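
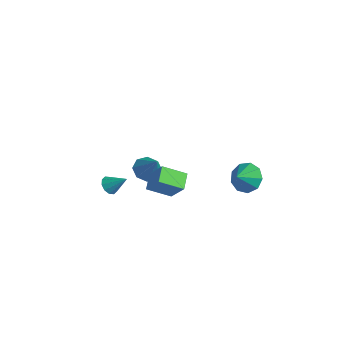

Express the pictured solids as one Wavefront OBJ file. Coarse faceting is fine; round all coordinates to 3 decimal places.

v 2.468 -3.959 2.763
v 1.781 -3.263 3.245
v 3.152 -2.811 2.081
v 2.465 -2.115 2.563
v 3.455 -3.825 3.977
v 2.768 -3.129 4.459
v 4.139 -2.677 3.295
v 3.452 -1.981 3.777
v -4.526 0.83 -2.402
v -3.824 1.091 -2.937
v -3.434 0.77 -0.998
v -4.163 1.638 -2.65
v -4.715 1.711 -2.218
v -5.156 1.268 -1.894
v -5.228 0.568 -1.868
v -4.889 0.021 -2.154
v -4.337 -0.052 -2.586
v -3.897 0.391 -2.91
v 1.474 3.499 -0.43
v 1.844 4.133 0.321
v 1.686 2.641 0.19
v 1.14 4.026 0.416
v 0.592 3.673 0.114
v 0.457 3.239 -0.442
v 0.797 2.927 -0.992
v 1.454 2.882 -1.279
v 2.12 3.127 -1.169
v 2.484 3.546 -0.713
v 2.375 3.943 -0.124
v -4.05 -2.11 -2.172
v -3.553 -2.466 -2.422
v -3.17 -1.49 -1.308
v -3.583 -2.121 -2.639
v -3.792 -1.773 -2.677
v -4.099 -1.553 -2.522
v -4.387 -1.546 -2.234
v -4.546 -1.755 -1.922
v -4.516 -2.099 -1.705
v -4.308 -2.448 -1.667
v -4.001 -2.667 -1.821
v -3.712 -2.674 -2.11
f 2 4 1
f 5 2 1
f 1 4 3
f 3 5 1
f 2 8 4
f 6 2 5
f 6 8 2
f 4 8 3
f 7 5 3
f 3 8 7
f 7 6 5
f 8 6 7
f 10 9 12
f 10 12 11
f 12 9 13
f 12 13 11
f 13 9 14
f 13 14 11
f 14 9 15
f 14 15 11
f 15 9 16
f 15 16 11
f 16 9 17
f 16 17 11
f 17 9 18
f 17 18 11
f 18 9 10
f 18 10 11
f 20 19 22
f 20 22 21
f 22 19 23
f 22 23 21
f 23 19 24
f 23 24 21
f 24 19 25
f 24 25 21
f 25 19 26
f 25 26 21
f 26 19 27
f 26 27 21
f 27 19 28
f 27 28 21
f 28 19 29
f 28 29 21
f 29 19 20
f 29 20 21
f 31 30 33
f 31 33 32
f 33 30 34
f 33 34 32
f 34 30 35
f 34 35 32
f 35 30 36
f 35 36 32
f 36 30 37
f 36 37 32
f 37 30 38
f 37 38 32
f 38 30 39
f 38 39 32
f 39 30 40
f 39 40 32
f 40 30 41
f 40 41 32
f 41 30 31
f 41 31 32



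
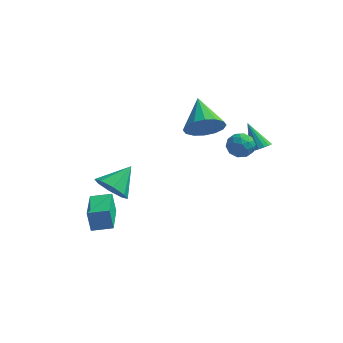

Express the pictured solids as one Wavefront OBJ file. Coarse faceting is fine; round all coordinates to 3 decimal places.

v 1.192 -0.535 3.441
v 1.936 0.051 3.063
v 0.468 0.975 4.359
v 1.546 0.079 2.708
v 1.061 -0.057 2.55
v 0.611 -0.321 2.631
v 0.316 -0.643 2.928
v 0.257 -0.936 3.363
v 0.447 -1.121 3.819
v 0.837 -1.15 4.174
v 1.322 -1.014 4.332
v 1.772 -0.75 4.252
v 2.067 -0.428 3.954
v 2.127 -0.135 3.519
v 3.493 1.174 1.265
v 3.922 1.014 1.622
v 2.707 1.766 2.475
v 3.993 1.27 1.543
v 3.95 1.504 1.401
v 3.803 1.663 1.227
v 3.585 1.709 1.062
v 3.345 1.633 0.944
v 3.14 1.452 0.899
v 3.016 1.207 0.938
v 3.001 0.954 1.052
v 3.099 0.752 1.215
v 3.287 0.646 1.389
v 3.523 0.661 1.535
v 3.752 0.794 1.619
v 2.755 -1.781 3.897
v 3.125 -1.683 3.293
v 3.435 -2.677 4.167
v 3.805 -2.579 3.563
v 3.85 -2.1 4.092
v 3.43 -1.546 3.925
v 3.13 -2.814 3.535
v 2.71 -2.26 3.368
v 3.357 -2.321 3.069
v 3.802 -1.88 3.414
v 2.758 -2.48 4.046
v 3.203 -2.039 4.391
v 2.881 -1.653 3.571
v 3.679 -2.707 3.889
v 3.706 -2.425 4.2
v 3.923 -2.368 3.845
v 3.06 -1.573 3.943
v 3.277 -1.515 3.588
v 3.703 -1.761 4.057
v 3.283 -2.845 3.872
v 3.5 -2.787 3.517
v 2.637 -1.992 3.615
v 2.854 -1.935 3.26
v 2.857 -2.599 3.403
v 3.234 -1.971 3.085
v 3.633 -2.498 3.244
v 3.237 -2.636 3.227
v 2.99 -2.31 3.129
v 3.496 -1.711 3.287
v 3.895 -2.239 3.446
v 3.922 -1.957 3.757
v 3.675 -1.631 3.659
v 3.632 -2.087 3.156
v 2.665 -2.121 4.014
v 3.064 -2.649 4.173
v 2.885 -2.729 3.801
v 2.638 -2.403 3.703
v 2.927 -1.862 4.216
v 3.326 -2.389 4.375
v 3.57 -2.05 4.331
v 3.323 -1.724 4.233
v 2.928 -2.273 4.304
v -3.06 -4.823 -1.529
v -3.291 -4.667 -0.465
v -3.547 -2.809 -1.93
v -3.777 -2.653 -0.866
v -2.063 -4.547 -1.354
v -2.293 -4.391 -0.29
v -2.549 -2.533 -1.755
v -2.78 -2.377 -0.691
v -2.199 -4.371 1.232
v -1.427 -4.875 1.359
v -1.581 -3.209 2.088
v -1.393 -4.465 0.778
v -1.83 -4 0.463
v -2.484 -3.753 0.598
v -2.97 -3.868 1.105
v -3.005 -4.277 1.686
v -2.567 -4.742 2.001
v -1.914 -4.989 1.866
f 2 1 4
f 2 4 3
f 4 1 5
f 4 5 3
f 5 1 6
f 5 6 3
f 6 1 7
f 6 7 3
f 7 1 8
f 7 8 3
f 8 1 9
f 8 9 3
f 9 1 10
f 9 10 3
f 10 1 11
f 10 11 3
f 11 1 12
f 11 12 3
f 12 1 13
f 12 13 3
f 13 1 14
f 13 14 3
f 14 1 2
f 14 2 3
f 16 15 18
f 16 18 17
f 18 15 19
f 18 19 17
f 19 15 20
f 19 20 17
f 20 15 21
f 20 21 17
f 21 15 22
f 21 22 17
f 22 15 23
f 22 23 17
f 23 15 24
f 23 24 17
f 24 15 25
f 24 25 17
f 25 15 26
f 25 26 17
f 26 15 27
f 26 27 17
f 27 15 28
f 27 28 17
f 28 15 29
f 28 29 17
f 29 15 16
f 29 16 17
f 30 67 46
f 67 41 70
f 46 70 35
f 67 70 46
f 30 46 42
f 46 35 47
f 42 47 31
f 46 47 42
f 30 42 51
f 42 31 52
f 51 52 37
f 42 52 51
f 30 51 63
f 51 37 66
f 63 66 40
f 51 66 63
f 30 63 67
f 63 40 71
f 67 71 41
f 63 71 67
f 31 47 58
f 47 35 61
f 58 61 39
f 47 61 58
f 35 70 48
f 70 41 69
f 48 69 34
f 70 69 48
f 41 71 68
f 71 40 64
f 68 64 32
f 71 64 68
f 40 66 65
f 66 37 53
f 65 53 36
f 66 53 65
f 37 52 57
f 52 31 54
f 57 54 38
f 52 54 57
f 33 59 45
f 59 39 60
f 45 60 34
f 59 60 45
f 33 45 43
f 45 34 44
f 43 44 32
f 45 44 43
f 33 43 50
f 43 32 49
f 50 49 36
f 43 49 50
f 33 50 55
f 50 36 56
f 55 56 38
f 50 56 55
f 33 55 59
f 55 38 62
f 59 62 39
f 55 62 59
f 34 60 48
f 60 39 61
f 48 61 35
f 60 61 48
f 32 44 68
f 44 34 69
f 68 69 41
f 44 69 68
f 36 49 65
f 49 32 64
f 65 64 40
f 49 64 65
f 38 56 57
f 56 36 53
f 57 53 37
f 56 53 57
f 39 62 58
f 62 38 54
f 58 54 31
f 62 54 58
f 73 75 72
f 76 73 72
f 72 75 74
f 74 76 72
f 73 79 75
f 77 73 76
f 77 79 73
f 75 79 74
f 78 76 74
f 74 79 78
f 78 77 76
f 79 77 78
f 81 80 83
f 81 83 82
f 83 80 84
f 83 84 82
f 84 80 85
f 84 85 82
f 85 80 86
f 85 86 82
f 86 80 87
f 86 87 82
f 87 80 88
f 87 88 82
f 88 80 89
f 88 89 82
f 89 80 81
f 89 81 82



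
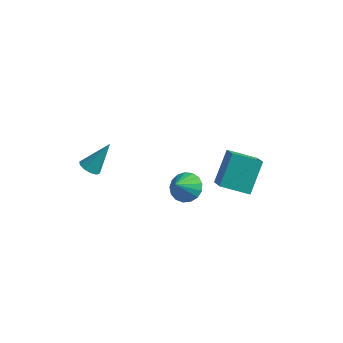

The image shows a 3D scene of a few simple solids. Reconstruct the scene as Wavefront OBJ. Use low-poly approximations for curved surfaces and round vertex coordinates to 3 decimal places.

v 1.784 1.256 -3.562
v 2.358 0.745 -3.992
v 1.696 0.344 -2.598
v 2.601 0.984 -3.744
v 2.657 1.285 -3.455
v 2.513 1.579 -3.19
v 2.202 1.799 -3.01
v 1.796 1.895 -2.957
v 1.386 1.844 -3.043
v 1.068 1.659 -3.247
v 0.914 1.381 -3.524
v 0.959 1.074 -3.809
v 1.194 0.81 -4.038
v 1.563 0.647 -4.158
v 1.984 0.624 -4.141
v -1.084 -2.881 0.108
v -0.56 -3.117 0.029
v -0.476 -1.999 1.492
v -0.574 -2.812 -0.16
v -0.782 -2.534 -0.246
v -1.106 -2.388 -0.197
v -1.421 -2.43 -0.031
v -1.607 -2.644 0.187
v -1.594 -2.949 0.375
v -1.385 -3.228 0.461
v -1.062 -3.374 0.412
v -0.746 -3.332 0.247
v 2.554 2.728 -4.018
v 3.377 1.776 -3.131
v 2.511 4.071 -2.536
v 3.334 3.119 -1.649
v 3.906 3.381 -4.571
v 4.729 2.429 -3.684
v 3.863 4.724 -3.089
v 4.686 3.772 -2.202
f 2 1 4
f 2 4 3
f 4 1 5
f 4 5 3
f 5 1 6
f 5 6 3
f 6 1 7
f 6 7 3
f 7 1 8
f 7 8 3
f 8 1 9
f 8 9 3
f 9 1 10
f 9 10 3
f 10 1 11
f 10 11 3
f 11 1 12
f 11 12 3
f 12 1 13
f 12 13 3
f 13 1 14
f 13 14 3
f 14 1 15
f 14 15 3
f 15 1 2
f 15 2 3
f 17 16 19
f 17 19 18
f 19 16 20
f 19 20 18
f 20 16 21
f 20 21 18
f 21 16 22
f 21 22 18
f 22 16 23
f 22 23 18
f 23 16 24
f 23 24 18
f 24 16 25
f 24 25 18
f 25 16 26
f 25 26 18
f 26 16 27
f 26 27 18
f 27 16 17
f 27 17 18
f 29 31 28
f 32 29 28
f 28 31 30
f 30 32 28
f 29 35 31
f 33 29 32
f 33 35 29
f 31 35 30
f 34 32 30
f 30 35 34
f 34 33 32
f 35 33 34



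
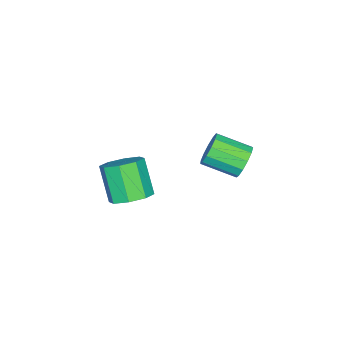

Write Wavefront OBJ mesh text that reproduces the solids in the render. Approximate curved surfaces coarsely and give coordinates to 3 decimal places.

v 3.74 0.24 1.366
v 4.657 -0.13 1.573
v 3.957 -0.989 3.141
v 3.04 -0.62 2.934
v 4.536 0.561 1.898
v 3.837 -0.298 3.465
v 3.949 1.064 1.911
v 3.249 0.204 3.479
v 3.239 1.084 1.605
v 2.54 0.224 3.173
v 2.823 0.609 1.159
v 2.123 -0.25 2.727
v 2.943 -0.082 0.835
v 2.244 -0.941 2.402
v 3.531 -0.584 0.821
v 2.831 -1.444 2.389
v 4.24 -0.604 1.127
v 3.541 -1.464 2.695
v -1.873 2.937 0.467
v -1.363 3.329 1.111
v -0.936 1.715 1.756
v -1.447 1.323 1.113
v -1.834 3.284 1.308
v -1.407 1.669 1.953
v -2.318 3.128 1.238
v -1.891 1.514 1.884
v -2.66 2.912 0.924
v -2.233 1.298 1.569
v -2.753 2.703 0.465
v -2.326 1.089 1.11
v -2.566 2.569 0.006
v -2.14 0.955 0.652
v -2.16 2.552 -0.306
v -1.733 0.938 0.339
v -1.662 2.657 -0.372
v -1.236 1.043 0.273
v -1.232 2.851 -0.172
v -0.805 1.237 0.473
v -1.005 3.072 0.231
v -0.578 1.458 0.876
v -1.054 3.25 0.709
v -0.627 1.636 1.354
f 2 1 5
f 2 5 3
f 3 5 6
f 3 6 4
f 5 1 7
f 5 7 6
f 6 7 8
f 6 8 4
f 7 1 9
f 7 9 8
f 8 9 10
f 8 10 4
f 9 1 11
f 9 11 10
f 10 11 12
f 10 12 4
f 11 1 13
f 11 13 12
f 12 13 14
f 12 14 4
f 13 1 15
f 13 15 14
f 14 15 16
f 14 16 4
f 15 1 17
f 15 17 16
f 16 17 18
f 16 18 4
f 17 1 2
f 17 2 18
f 18 2 3
f 18 3 4
f 20 19 23
f 20 23 21
f 21 23 24
f 21 24 22
f 23 19 25
f 23 25 24
f 24 25 26
f 24 26 22
f 25 19 27
f 25 27 26
f 26 27 28
f 26 28 22
f 27 19 29
f 27 29 28
f 28 29 30
f 28 30 22
f 29 19 31
f 29 31 30
f 30 31 32
f 30 32 22
f 31 19 33
f 31 33 32
f 32 33 34
f 32 34 22
f 33 19 35
f 33 35 34
f 34 35 36
f 34 36 22
f 35 19 37
f 35 37 36
f 36 37 38
f 36 38 22
f 37 19 39
f 37 39 38
f 38 39 40
f 38 40 22
f 39 19 41
f 39 41 40
f 40 41 42
f 40 42 22
f 41 19 20
f 41 20 42
f 42 20 21
f 42 21 22



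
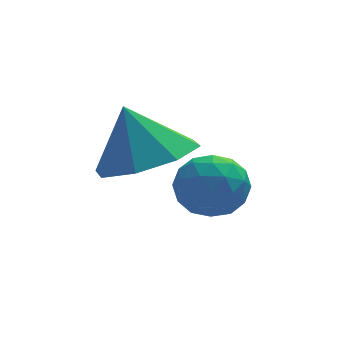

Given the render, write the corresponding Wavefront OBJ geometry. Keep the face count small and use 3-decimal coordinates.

v 3.271 -2.105 1.245
v 4.031 -2.268 1.229
v 3.029 -3.272 1.651
v 3.789 -3.435 1.635
v 3.51 -2.935 2.161
v 3.66 -2.214 1.91
v 3.4 -3.326 0.97
v 3.55 -2.605 0.719
v 4.111 -3.023 1.059
v 4.179 -2.782 1.795
v 2.881 -2.758 1.085
v 2.949 -2.517 1.821
v 3.673 -2.084 1.202
v 3.387 -3.456 1.678
v 3.223 -3.162 1.988
v 3.67 -3.258 1.978
v 3.454 -2.052 1.602
v 3.901 -2.148 1.593
v 3.595 -2.54 2.14
v 3.159 -3.392 1.287
v 3.606 -3.488 1.278
v 3.39 -2.282 0.902
v 3.837 -2.378 0.892
v 3.465 -3 0.74
v 4.166 -2.624 1.092
v 4.024 -3.31 1.33
v 3.795 -3.246 0.939
v 3.883 -2.822 0.792
v 4.206 -2.482 1.525
v 4.064 -3.168 1.763
v 3.9 -2.874 2.073
v 3.988 -2.45 1.925
v 4.253 -2.926 1.424
v 2.996 -2.372 1.117
v 2.854 -3.058 1.355
v 3.072 -3.09 0.955
v 3.16 -2.666 0.807
v 3.036 -2.23 1.55
v 2.894 -2.916 1.788
v 3.177 -2.718 2.088
v 3.265 -2.294 1.941
v 2.807 -2.614 1.456
v 2.235 -3.233 2.624
v 3.154 -3.519 3.018
v 1.865 -2.807 3.796
v 3.158 -2.77 2.747
v 2.621 -2.293 2.404
v 1.857 -2.366 2.19
v 1.315 -2.948 2.231
v 1.311 -3.696 2.502
v 1.848 -4.173 2.845
v 2.612 -4.1 3.058
f 1 38 17
f 38 12 41
f 17 41 6
f 38 41 17
f 1 17 13
f 17 6 18
f 13 18 2
f 17 18 13
f 1 13 22
f 13 2 23
f 22 23 8
f 13 23 22
f 1 22 34
f 22 8 37
f 34 37 11
f 22 37 34
f 1 34 38
f 34 11 42
f 38 42 12
f 34 42 38
f 2 18 29
f 18 6 32
f 29 32 10
f 18 32 29
f 6 41 19
f 41 12 40
f 19 40 5
f 41 40 19
f 12 42 39
f 42 11 35
f 39 35 3
f 42 35 39
f 11 37 36
f 37 8 24
f 36 24 7
f 37 24 36
f 8 23 28
f 23 2 25
f 28 25 9
f 23 25 28
f 4 30 16
f 30 10 31
f 16 31 5
f 30 31 16
f 4 16 14
f 16 5 15
f 14 15 3
f 16 15 14
f 4 14 21
f 14 3 20
f 21 20 7
f 14 20 21
f 4 21 26
f 21 7 27
f 26 27 9
f 21 27 26
f 4 26 30
f 26 9 33
f 30 33 10
f 26 33 30
f 5 31 19
f 31 10 32
f 19 32 6
f 31 32 19
f 3 15 39
f 15 5 40
f 39 40 12
f 15 40 39
f 7 20 36
f 20 3 35
f 36 35 11
f 20 35 36
f 9 27 28
f 27 7 24
f 28 24 8
f 27 24 28
f 10 33 29
f 33 9 25
f 29 25 2
f 33 25 29
f 44 43 46
f 44 46 45
f 46 43 47
f 46 47 45
f 47 43 48
f 47 48 45
f 48 43 49
f 48 49 45
f 49 43 50
f 49 50 45
f 50 43 51
f 50 51 45
f 51 43 52
f 51 52 45
f 52 43 44
f 52 44 45



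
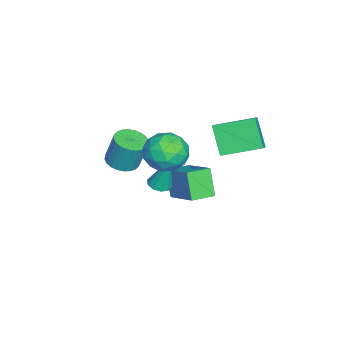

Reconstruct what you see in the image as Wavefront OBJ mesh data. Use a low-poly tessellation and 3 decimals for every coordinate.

v -2.287 -1.581 -1.418
v -0.88 -0.302 -0.352
v -3.088 -0.57 -1.574
v -1.682 0.71 -0.508
v -1.538 -1.21 -2.852
v -0.132 0.07 -1.786
v -2.34 -0.198 -3.008
v -0.933 1.081 -1.942
v -0.069 -1.482 -0.671
v 0.299 -0.998 -0.839
v 0.089 -0.898 1.351
v -0.071 -0.876 -0.845
v -0.44 -0.985 -0.785
v -0.667 -1.284 -0.681
v -0.665 -1.658 -0.573
v -0.436 -1.965 -0.503
v -0.066 -2.087 -0.496
v 0.302 -1.978 -0.557
v 0.53 -1.679 -0.661
v 0.528 -1.305 -0.768
v 1.737 -0.594 4.536
v 2.621 0.133 4.37
v 2.239 -1.553 3.01
v 3.123 -0.826 2.844
v 3.134 -1.554 3.742
v 2.823 -0.961 4.686
v 2.037 -0.459 2.694
v 1.726 0.134 3.638
v 2.806 0.216 3.232
v 3.484 -0.46 3.88
v 1.376 -0.96 3.5
v 2.054 -1.636 4.148
v 2.135 -0.146 4.587
v 2.725 -1.274 2.793
v 2.731 -1.702 3.321
v 3.251 -1.274 3.223
v 2.254 -0.789 4.773
v 2.774 -0.362 4.675
v 3.075 -1.354 4.306
v 2.086 -1.058 2.705
v 2.606 -0.631 2.607
v 1.609 -0.146 4.157
v 2.129 0.282 4.059
v 1.785 -0.066 3.074
v 2.764 0.33 3.821
v 3.059 -0.234 2.923
v 2.42 -0.018 2.835
v 2.238 0.331 3.39
v 3.162 -0.068 4.201
v 3.457 -0.632 3.304
v 3.463 -1.059 3.832
v 3.281 -0.711 4.387
v 3.271 -0.019 3.532
v 1.403 -0.788 4.076
v 1.698 -1.352 3.179
v 1.579 -0.709 2.993
v 1.397 -0.361 3.548
v 1.801 -1.186 4.457
v 2.096 -1.75 3.559
v 2.622 -1.751 3.99
v 2.44 -1.402 4.545
v 1.589 -1.401 3.848
v -2.194 -3.747 -0.954
v -1.529 -3.186 -1.145
v -1.462 -2.692 0.543
v -2.126 -3.253 0.734
v -1.806 -2.982 -1.193
v -1.739 -2.488 0.495
v -2.142 -2.895 -1.205
v -2.075 -2.401 0.482
v -2.486 -2.937 -1.179
v -2.418 -2.443 0.508
v -2.785 -3.103 -1.119
v -2.718 -2.608 0.569
v -2.994 -3.366 -1.033
v -2.927 -2.872 0.654
v -3.082 -3.688 -0.936
v -3.014 -3.194 0.752
v -3.034 -4.019 -0.841
v -2.966 -3.524 0.847
v -2.858 -4.308 -0.763
v -2.791 -3.814 0.925
v -2.581 -4.512 -0.715
v -2.514 -4.018 0.973
v -2.245 -4.599 -0.702
v -2.178 -4.105 0.985
v -1.902 -4.557 -0.728
v -1.834 -4.063 0.959
v -1.602 -4.392 -0.789
v -1.535 -3.897 0.899
v -1.393 -4.128 -0.874
v -1.326 -3.634 0.813
v -1.306 -3.806 -0.972
v -1.238 -3.312 0.716
v -1.354 -3.476 -1.067
v -1.286 -2.981 0.621
v -2.592 0.762 2.025
v -1.826 0.749 2.534
v -2.935 2.776 2.591
v -2.169 2.763 3.1
v -1.651 1.317 0.62
v -0.885 1.304 1.129
v -1.994 3.331 1.186
v -1.228 3.318 1.695
f 2 4 1
f 5 2 1
f 1 4 3
f 3 5 1
f 2 8 4
f 6 2 5
f 6 8 2
f 4 8 3
f 7 5 3
f 3 8 7
f 7 6 5
f 8 6 7
f 10 9 12
f 10 12 11
f 12 9 13
f 12 13 11
f 13 9 14
f 13 14 11
f 14 9 15
f 14 15 11
f 15 9 16
f 15 16 11
f 16 9 17
f 16 17 11
f 17 9 18
f 17 18 11
f 18 9 19
f 18 19 11
f 19 9 20
f 19 20 11
f 20 9 10
f 20 10 11
f 21 58 37
f 58 32 61
f 37 61 26
f 58 61 37
f 21 37 33
f 37 26 38
f 33 38 22
f 37 38 33
f 21 33 42
f 33 22 43
f 42 43 28
f 33 43 42
f 21 42 54
f 42 28 57
f 54 57 31
f 42 57 54
f 21 54 58
f 54 31 62
f 58 62 32
f 54 62 58
f 22 38 49
f 38 26 52
f 49 52 30
f 38 52 49
f 26 61 39
f 61 32 60
f 39 60 25
f 61 60 39
f 32 62 59
f 62 31 55
f 59 55 23
f 62 55 59
f 31 57 56
f 57 28 44
f 56 44 27
f 57 44 56
f 28 43 48
f 43 22 45
f 48 45 29
f 43 45 48
f 24 50 36
f 50 30 51
f 36 51 25
f 50 51 36
f 24 36 34
f 36 25 35
f 34 35 23
f 36 35 34
f 24 34 41
f 34 23 40
f 41 40 27
f 34 40 41
f 24 41 46
f 41 27 47
f 46 47 29
f 41 47 46
f 24 46 50
f 46 29 53
f 50 53 30
f 46 53 50
f 25 51 39
f 51 30 52
f 39 52 26
f 51 52 39
f 23 35 59
f 35 25 60
f 59 60 32
f 35 60 59
f 27 40 56
f 40 23 55
f 56 55 31
f 40 55 56
f 29 47 48
f 47 27 44
f 48 44 28
f 47 44 48
f 30 53 49
f 53 29 45
f 49 45 22
f 53 45 49
f 64 63 67
f 64 67 65
f 65 67 68
f 65 68 66
f 67 63 69
f 67 69 68
f 68 69 70
f 68 70 66
f 69 63 71
f 69 71 70
f 70 71 72
f 70 72 66
f 71 63 73
f 71 73 72
f 72 73 74
f 72 74 66
f 73 63 75
f 73 75 74
f 74 75 76
f 74 76 66
f 75 63 77
f 75 77 76
f 76 77 78
f 76 78 66
f 77 63 79
f 77 79 78
f 78 79 80
f 78 80 66
f 79 63 81
f 79 81 80
f 80 81 82
f 80 82 66
f 81 63 83
f 81 83 82
f 82 83 84
f 82 84 66
f 83 63 85
f 83 85 84
f 84 85 86
f 84 86 66
f 85 63 87
f 85 87 86
f 86 87 88
f 86 88 66
f 87 63 89
f 87 89 88
f 88 89 90
f 88 90 66
f 89 63 91
f 89 91 90
f 90 91 92
f 90 92 66
f 91 63 93
f 91 93 92
f 92 93 94
f 92 94 66
f 93 63 95
f 93 95 94
f 94 95 96
f 94 96 66
f 95 63 64
f 95 64 96
f 96 64 65
f 96 65 66
f 98 100 97
f 101 98 97
f 97 100 99
f 99 101 97
f 98 104 100
f 102 98 101
f 102 104 98
f 100 104 99
f 103 101 99
f 99 104 103
f 103 102 101
f 104 102 103



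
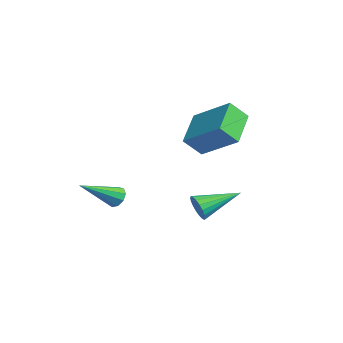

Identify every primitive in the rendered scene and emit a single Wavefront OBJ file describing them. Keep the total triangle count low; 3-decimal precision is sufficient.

v 3.786 -1.287 -2.598
v 4.059 -1.111 -3.137
v 3.754 0.467 -2.042
v 3.786 -1.097 -3.198
v 3.513 -1.12 -3.14
v 3.294 -1.177 -2.975
v 3.172 -1.255 -2.734
v 3.172 -1.34 -2.467
v 3.294 -1.414 -2.226
v 3.513 -1.463 -2.058
v 3.786 -1.477 -1.997
v 4.06 -1.454 -2.055
v 4.279 -1.397 -2.22
v 4.4 -1.319 -2.461
v 4.4 -1.234 -2.728
v 4.279 -1.16 -2.969
v -0.921 1.007 -0.29
v -0.943 0.225 0.512
v 0.479 2.03 0.747
v 0.457 1.248 1.548
v 0.383 0.092 -1.148
v 0.361 -0.69 -0.347
v 1.783 1.115 -0.112
v 1.761 0.333 0.69
v -1.551 -2.852 -3.875
v -1.402 -3.102 -4.342
v -1.189 -4.528 -2.865
v -1.103 -2.94 -4.181
v -1.014 -2.737 -3.877
v -1.176 -2.588 -3.572
v -1.514 -2.563 -3.409
v -1.87 -2.673 -3.464
v -2.076 -2.867 -3.711
v -2.037 -3.054 -4.036
v -1.771 -3.147 -4.285
f 2 1 4
f 2 4 3
f 4 1 5
f 4 5 3
f 5 1 6
f 5 6 3
f 6 1 7
f 6 7 3
f 7 1 8
f 7 8 3
f 8 1 9
f 8 9 3
f 9 1 10
f 9 10 3
f 10 1 11
f 10 11 3
f 11 1 12
f 11 12 3
f 12 1 13
f 12 13 3
f 13 1 14
f 13 14 3
f 14 1 15
f 14 15 3
f 15 1 16
f 15 16 3
f 16 1 2
f 16 2 3
f 18 20 17
f 21 18 17
f 17 20 19
f 19 21 17
f 18 24 20
f 22 18 21
f 22 24 18
f 20 24 19
f 23 21 19
f 19 24 23
f 23 22 21
f 24 22 23
f 26 25 28
f 26 28 27
f 28 25 29
f 28 29 27
f 29 25 30
f 29 30 27
f 30 25 31
f 30 31 27
f 31 25 32
f 31 32 27
f 32 25 33
f 32 33 27
f 33 25 34
f 33 34 27
f 34 25 35
f 34 35 27
f 35 25 26
f 35 26 27



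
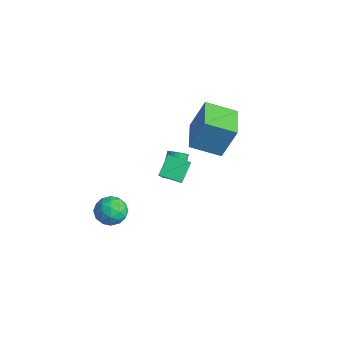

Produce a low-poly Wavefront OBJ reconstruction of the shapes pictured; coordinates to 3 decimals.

v -2.043 0.27 -0.967
v -1.736 -0.066 -0.561
v -2.51 0.813 0.753
v -2.817 1.15 0.347
v -1.586 0.116 -0.594
v -2.36 0.995 0.72
v -1.505 0.321 -0.684
v -2.279 1.2 0.63
v -1.506 0.518 -0.817
v -2.28 1.397 0.497
v -1.589 0.678 -0.972
v -2.363 1.557 0.341
v -1.741 0.776 -1.127
v -2.515 1.655 0.187
v -1.939 0.796 -1.258
v -2.713 1.676 0.056
v -2.153 0.737 -1.344
v -2.927 1.616 -0.03
v -2.35 0.607 -1.373
v -3.124 1.486 -0.059
v -2.5 0.425 -1.34
v -3.274 1.304 -0.026
v -2.581 0.22 -1.25
v -3.355 1.099 0.064
v -2.58 0.023 -1.117
v -3.354 0.902 0.197
v -2.497 -0.137 -0.961
v -3.271 0.742 0.352
v -2.345 -0.235 -0.807
v -3.119 0.644 0.507
v -2.147 -0.256 -0.676
v -2.921 0.624 0.638
v -1.933 -0.196 -0.59
v -2.707 0.683 0.724
v -0.797 0.611 2.702
v -0.386 1.333 4.706
v -2.636 1.798 2.651
v -2.225 2.52 4.656
v 0.185 2.1 1.964
v 0.596 2.822 3.969
v -1.654 3.287 1.914
v -1.243 4.009 3.918
v -2.91 3.841 0.956
v -2.117 3.382 1.165
v -3.23 3.839 2.164
v -2.003 3.898 1.196
v -2.177 4.396 1.151
v -2.584 4.718 1.044
v -3.094 4.762 0.909
v -3.546 4.513 0.789
v -3.796 4.051 0.722
v -3.765 3.522 0.729
v -3.462 3.095 0.808
v -2.984 2.904 0.934
v -2.483 3.011 1.067
v -1.249 -1.051 0.602
v -0.497 -1.459 1.458
v -1.791 -0.158 1.504
v -1.039 -0.566 2.359
v -0.341 -0.134 0.241
v 0.411 -0.542 1.096
v -0.883 0.759 1.142
v -0.131 0.351 1.998
v -4.499 -2.789 -3.606
v -3.926 -2.124 -4.145
v -3.114 -3.536 -3.055
v -2.541 -2.871 -3.594
v -3.075 -2.546 -2.775
v -3.931 -2.084 -3.115
v -3.109 -3.576 -4.085
v -3.965 -3.114 -4.425
v -3.067 -2.61 -4.441
v -3.046 -1.973 -3.631
v -3.994 -3.687 -3.569
v -3.973 -3.05 -2.759
v -4.334 -2.391 -3.924
v -2.706 -3.269 -3.276
v -3.02 -3.078 -2.795
v -2.683 -2.687 -3.111
v -4.337 -2.368 -3.319
v -4 -1.976 -3.635
v -3.5 -2.224 -2.83
v -3.04 -3.684 -3.565
v -2.703 -3.292 -3.881
v -4.357 -2.973 -4.089
v -4.02 -2.582 -4.405
v -3.54 -3.436 -4.37
v -3.492 -2.285 -4.414
v -2.678 -2.724 -4.09
v -3.012 -3.139 -4.379
v -3.515 -2.868 -4.579
v -3.48 -1.911 -3.938
v -2.666 -2.35 -3.615
v -2.979 -2.159 -3.133
v -3.483 -1.888 -3.333
v -2.975 -2.197 -4.112
v -4.374 -3.31 -3.585
v -3.56 -3.749 -3.262
v -3.557 -3.772 -3.867
v -4.061 -3.501 -4.067
v -4.362 -2.936 -3.11
v -3.548 -3.375 -2.786
v -3.525 -2.792 -2.621
v -4.028 -2.521 -2.821
v -4.065 -3.463 -3.088
f 2 1 5
f 2 5 3
f 3 5 6
f 3 6 4
f 5 1 7
f 5 7 6
f 6 7 8
f 6 8 4
f 7 1 9
f 7 9 8
f 8 9 10
f 8 10 4
f 9 1 11
f 9 11 10
f 10 11 12
f 10 12 4
f 11 1 13
f 11 13 12
f 12 13 14
f 12 14 4
f 13 1 15
f 13 15 14
f 14 15 16
f 14 16 4
f 15 1 17
f 15 17 16
f 16 17 18
f 16 18 4
f 17 1 19
f 17 19 18
f 18 19 20
f 18 20 4
f 19 1 21
f 19 21 20
f 20 21 22
f 20 22 4
f 21 1 23
f 21 23 22
f 22 23 24
f 22 24 4
f 23 1 25
f 23 25 24
f 24 25 26
f 24 26 4
f 25 1 27
f 25 27 26
f 26 27 28
f 26 28 4
f 27 1 29
f 27 29 28
f 28 29 30
f 28 30 4
f 29 1 31
f 29 31 30
f 30 31 32
f 30 32 4
f 31 1 33
f 31 33 32
f 32 33 34
f 32 34 4
f 33 1 2
f 33 2 34
f 34 2 3
f 34 3 4
f 36 38 35
f 39 36 35
f 35 38 37
f 37 39 35
f 36 42 38
f 40 36 39
f 40 42 36
f 38 42 37
f 41 39 37
f 37 42 41
f 41 40 39
f 42 40 41
f 44 43 46
f 44 46 45
f 46 43 47
f 46 47 45
f 47 43 48
f 47 48 45
f 48 43 49
f 48 49 45
f 49 43 50
f 49 50 45
f 50 43 51
f 50 51 45
f 51 43 52
f 51 52 45
f 52 43 53
f 52 53 45
f 53 43 54
f 53 54 45
f 54 43 55
f 54 55 45
f 55 43 44
f 55 44 45
f 57 59 56
f 60 57 56
f 56 59 58
f 58 60 56
f 57 63 59
f 61 57 60
f 61 63 57
f 59 63 58
f 62 60 58
f 58 63 62
f 62 61 60
f 63 61 62
f 64 101 80
f 101 75 104
f 80 104 69
f 101 104 80
f 64 80 76
f 80 69 81
f 76 81 65
f 80 81 76
f 64 76 85
f 76 65 86
f 85 86 71
f 76 86 85
f 64 85 97
f 85 71 100
f 97 100 74
f 85 100 97
f 64 97 101
f 97 74 105
f 101 105 75
f 97 105 101
f 65 81 92
f 81 69 95
f 92 95 73
f 81 95 92
f 69 104 82
f 104 75 103
f 82 103 68
f 104 103 82
f 75 105 102
f 105 74 98
f 102 98 66
f 105 98 102
f 74 100 99
f 100 71 87
f 99 87 70
f 100 87 99
f 71 86 91
f 86 65 88
f 91 88 72
f 86 88 91
f 67 93 79
f 93 73 94
f 79 94 68
f 93 94 79
f 67 79 77
f 79 68 78
f 77 78 66
f 79 78 77
f 67 77 84
f 77 66 83
f 84 83 70
f 77 83 84
f 67 84 89
f 84 70 90
f 89 90 72
f 84 90 89
f 67 89 93
f 89 72 96
f 93 96 73
f 89 96 93
f 68 94 82
f 94 73 95
f 82 95 69
f 94 95 82
f 66 78 102
f 78 68 103
f 102 103 75
f 78 103 102
f 70 83 99
f 83 66 98
f 99 98 74
f 83 98 99
f 72 90 91
f 90 70 87
f 91 87 71
f 90 87 91
f 73 96 92
f 96 72 88
f 92 88 65
f 96 88 92



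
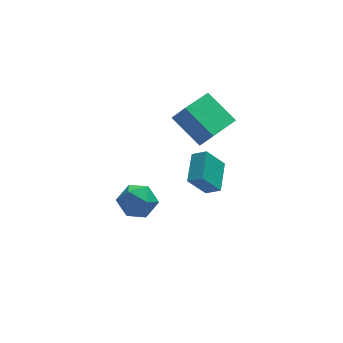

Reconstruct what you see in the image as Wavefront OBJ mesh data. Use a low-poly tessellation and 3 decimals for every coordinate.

v -0.534 4.205 2.866
v 0.033 3.75 3.883
v 0.972 5.593 2.647
v 1.539 5.138 3.664
v 0.561 2.822 1.636
v 1.128 2.367 2.653
v 2.067 4.21 1.417
v 2.634 3.755 2.434
v -4.506 -1.458 2.237
v -3.826 -0.922 1.623
v -3.234 -2.498 2.737
v -2.554 -1.962 2.123
v -2.962 -1.503 2.989
v -3.749 -0.86 2.68
v -3.311 -2.56 1.68
v -4.098 -1.917 1.371
v -3.088 -1.603 1.278
v -2.872 -0.949 2.087
v -4.188 -2.471 2.273
v -3.972 -1.817 3.082
v -0.373 1.517 0.159
v 0.276 1.094 0.617
v 0.234 3.109 0.77
v 0.883 2.686 1.228
v 0.597 1.634 -1.108
v 1.246 1.211 -0.65
v 1.204 3.226 -0.497
v 1.853 2.803 -0.039
f 2 4 1
f 5 2 1
f 1 4 3
f 3 5 1
f 2 8 4
f 6 2 5
f 6 8 2
f 4 8 3
f 7 5 3
f 3 8 7
f 7 6 5
f 8 6 7
f 9 20 14
f 9 14 10
f 9 10 16
f 9 16 19
f 9 19 20
f 10 14 18
f 14 20 13
f 20 19 11
f 19 16 15
f 16 10 17
f 12 18 13
f 12 13 11
f 12 11 15
f 12 15 17
f 12 17 18
f 13 18 14
f 11 13 20
f 15 11 19
f 17 15 16
f 18 17 10
f 22 24 21
f 25 22 21
f 21 24 23
f 23 25 21
f 22 28 24
f 26 22 25
f 26 28 22
f 24 28 23
f 27 25 23
f 23 28 27
f 27 26 25
f 28 26 27



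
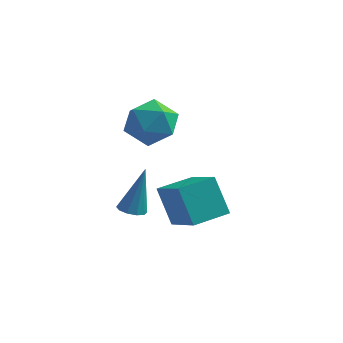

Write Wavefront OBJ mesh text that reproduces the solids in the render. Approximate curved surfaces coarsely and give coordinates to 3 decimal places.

v 0.175 0.273 -3.724
v 0.717 0.105 -3.767
v 0.505 0.847 -1.836
v 0.7 0.442 -3.867
v 0.482 0.715 -3.912
v 0.146 0.819 -3.885
v -0.178 0.715 -3.796
v -0.368 0.442 -3.68
v -0.35 0.104 -3.58
v -0.132 -0.169 -3.535
v 0.203 -0.273 -3.562
v 0.528 -0.169 -3.651
v -1.296 4.132 -0.998
v -0.397 4.332 -0.298
v -0.203 3.088 -2.102
v 0.696 3.288 -1.402
v -0.183 2.628 -1.041
v -0.858 3.273 -0.359
v 0.258 4.147 -2.041
v -0.417 4.792 -1.359
v 0.563 4.341 -0.943
v 0.291 3.402 -0.325
v -0.891 4.018 -2.075
v -1.163 3.079 -1.457
v 3.043 -1.28 -2.878
v 2.321 -0.815 -1.446
v 1.84 -0.146 -3.854
v 1.117 0.319 -2.422
v 4.003 -0.159 -2.758
v 3.28 0.306 -1.326
v 2.799 0.975 -3.734
v 2.077 1.44 -2.302
f 2 1 4
f 2 4 3
f 4 1 5
f 4 5 3
f 5 1 6
f 5 6 3
f 6 1 7
f 6 7 3
f 7 1 8
f 7 8 3
f 8 1 9
f 8 9 3
f 9 1 10
f 9 10 3
f 10 1 11
f 10 11 3
f 11 1 12
f 11 12 3
f 12 1 2
f 12 2 3
f 13 24 18
f 13 18 14
f 13 14 20
f 13 20 23
f 13 23 24
f 14 18 22
f 18 24 17
f 24 23 15
f 23 20 19
f 20 14 21
f 16 22 17
f 16 17 15
f 16 15 19
f 16 19 21
f 16 21 22
f 17 22 18
f 15 17 24
f 19 15 23
f 21 19 20
f 22 21 14
f 26 28 25
f 29 26 25
f 25 28 27
f 27 29 25
f 26 32 28
f 30 26 29
f 30 32 26
f 28 32 27
f 31 29 27
f 27 32 31
f 31 30 29
f 32 30 31



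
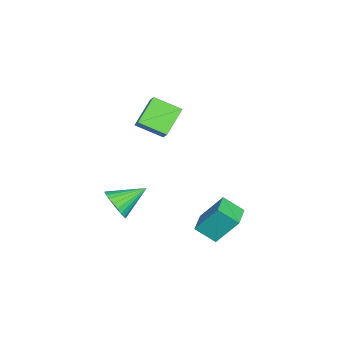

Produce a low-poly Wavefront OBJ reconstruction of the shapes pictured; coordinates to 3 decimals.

v -4.474 -1.098 3.636
v -4.391 -2.697 4.413
v -3.841 -0.727 4.33
v -3.758 -2.327 5.107
v -2.942 -1.573 2.493
v -2.859 -3.173 3.27
v -2.309 -1.203 3.187
v -2.226 -2.802 3.964
v -2.272 0.68 -3.209
v -2.362 1.941 -1.47
v -2.277 1.878 -4.078
v -2.366 3.139 -2.339
v -0.754 0.721 -3.161
v -0.843 1.982 -1.422
v -0.758 1.919 -4.03
v -0.848 3.18 -2.291
v -1.384 -3.933 -2.462
v -0.809 -4.118 -1.567
v -2.396 -2.407 -1.498
v -0.567 -3.834 -1.762
v -0.45 -3.565 -2.064
v -0.474 -3.352 -2.427
v -0.637 -3.227 -2.795
v -0.914 -3.21 -3.113
v -1.262 -3.303 -3.331
v -1.628 -3.492 -3.417
v -1.958 -3.748 -3.358
v -2.2 -4.032 -3.163
v -2.318 -4.301 -2.861
v -2.293 -4.514 -2.498
v -2.13 -4.639 -2.13
v -1.854 -4.656 -1.812
v -1.505 -4.563 -1.594
v -1.139 -4.374 -1.508
f 2 4 1
f 5 2 1
f 1 4 3
f 3 5 1
f 2 8 4
f 6 2 5
f 6 8 2
f 4 8 3
f 7 5 3
f 3 8 7
f 7 6 5
f 8 6 7
f 10 12 9
f 13 10 9
f 9 12 11
f 11 13 9
f 10 16 12
f 14 10 13
f 14 16 10
f 12 16 11
f 15 13 11
f 11 16 15
f 15 14 13
f 16 14 15
f 18 17 20
f 18 20 19
f 20 17 21
f 20 21 19
f 21 17 22
f 21 22 19
f 22 17 23
f 22 23 19
f 23 17 24
f 23 24 19
f 24 17 25
f 24 25 19
f 25 17 26
f 25 26 19
f 26 17 27
f 26 27 19
f 27 17 28
f 27 28 19
f 28 17 29
f 28 29 19
f 29 17 30
f 29 30 19
f 30 17 31
f 30 31 19
f 31 17 32
f 31 32 19
f 32 17 33
f 32 33 19
f 33 17 34
f 33 34 19
f 34 17 18
f 34 18 19



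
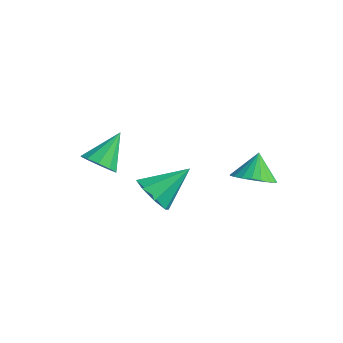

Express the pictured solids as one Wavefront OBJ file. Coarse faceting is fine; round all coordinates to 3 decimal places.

v -1.976 -1.233 0.801
v -1.085 -1.413 1.076
v -2.084 0.253 2.119
v -1.064 -1.023 0.638
v -1.392 -0.713 0.262
v -1.943 -0.602 0.092
v -2.506 -0.732 0.192
v -2.868 -1.053 0.525
v -2.888 -1.444 0.964
v -2.561 -1.754 1.339
v -2.01 -1.865 1.51
v -1.446 -1.735 1.409
v 1.677 -1.519 0.883
v 2.352 -1.213 0.098
v 2.383 0.079 2.117
v 1.615 -0.844 0.043
v 0.914 -0.87 0.479
v 0.659 -1.277 1.152
v 1.001 -1.826 1.667
v 1.738 -2.195 1.723
v 2.44 -2.168 1.287
v 2.694 -1.761 0.614
v 3.515 2.949 0.438
v 4.355 2.529 0.95
v 3.165 3.691 1.622
v 4.531 2.897 0.772
v 4.53 3.274 0.535
v 4.354 3.595 0.282
v 4.033 3.804 0.056
v 3.623 3.866 -0.104
v 3.194 3.769 -0.17
v 2.82 3.53 -0.131
v 2.567 3.191 0.006
v 2.477 2.81 0.218
v 2.568 2.454 0.468
v 2.822 2.182 0.713
v 3.196 2.044 0.91
v 3.625 2.062 1.026
v 4.035 2.234 1.04
f 2 1 4
f 2 4 3
f 4 1 5
f 4 5 3
f 5 1 6
f 5 6 3
f 6 1 7
f 6 7 3
f 7 1 8
f 7 8 3
f 8 1 9
f 8 9 3
f 9 1 10
f 9 10 3
f 10 1 11
f 10 11 3
f 11 1 12
f 11 12 3
f 12 1 2
f 12 2 3
f 14 13 16
f 14 16 15
f 16 13 17
f 16 17 15
f 17 13 18
f 17 18 15
f 18 13 19
f 18 19 15
f 19 13 20
f 19 20 15
f 20 13 21
f 20 21 15
f 21 13 22
f 21 22 15
f 22 13 14
f 22 14 15
f 24 23 26
f 24 26 25
f 26 23 27
f 26 27 25
f 27 23 28
f 27 28 25
f 28 23 29
f 28 29 25
f 29 23 30
f 29 30 25
f 30 23 31
f 30 31 25
f 31 23 32
f 31 32 25
f 32 23 33
f 32 33 25
f 33 23 34
f 33 34 25
f 34 23 35
f 34 35 25
f 35 23 36
f 35 36 25
f 36 23 37
f 36 37 25
f 37 23 38
f 37 38 25
f 38 23 39
f 38 39 25
f 39 23 24
f 39 24 25



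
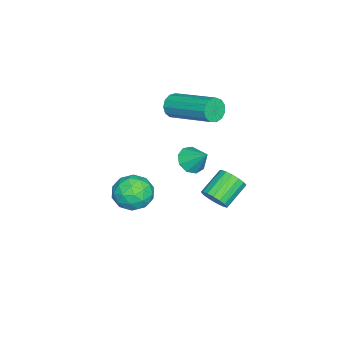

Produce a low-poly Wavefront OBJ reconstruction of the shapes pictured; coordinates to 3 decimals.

v 1.983 2.579 3.371
v 2.539 2.569 3.146
v 2.277 3.261 4.069
v 2.316 2.858 2.957
v 1.937 3.016 2.963
v 1.58 2.969 3.159
v 1.411 2.74 3.454
v 1.51 2.435 3.711
v 1.83 2.197 3.808
v 2.221 2.138 3.701
v 2.501 2.285 3.439
v -2.542 0.347 2.633
v -2.281 0.073 3.059
v -1.497 1.958 3.793
v -1.758 2.233 3.367
v -2.072 0.081 2.815
v -1.288 1.966 3.55
v -2.013 0.174 2.513
v -1.228 2.059 3.248
v -2.121 0.322 2.249
v -1.337 2.207 2.984
v -2.363 0.478 2.107
v -1.579 2.363 2.842
v -2.662 0.592 2.132
v -1.878 2.478 2.867
v -2.923 0.629 2.316
v -2.139 2.515 3.051
v -3.063 0.577 2.6
v -2.279 2.462 3.335
v -3.038 0.451 2.894
v -2.253 2.337 3.629
v -2.855 0.293 3.106
v -2.071 2.178 3.841
v -2.573 0.152 3.167
v -1.789 2.037 3.902
v -0.802 -0.032 -0.855
v -0.373 0.087 -1.618
v -0.927 -1.427 -1.142
v -0.498 -1.308 -1.905
v -0.067 -1.224 -1.139
v 0.01 -0.363 -0.961
v -1.31 -0.977 -1.799
v -1.233 -0.116 -1.621
v -0.687 -0.497 -2.201
v 0.081 -0.65 -1.793
v -1.381 -0.69 -0.967
v -0.613 -0.843 -0.559
v -0.577 0.15 -1.211
v -0.723 -1.49 -1.549
v -0.47 -1.441 -1.099
v -0.218 -1.371 -1.547
v -0.351 -0.115 -0.825
v -0.099 -0.045 -1.274
v 0.081 -0.815 -0.992
v -1.201 -1.295 -1.486
v -0.949 -1.225 -1.935
v -1.082 0.031 -1.213
v -0.83 0.101 -1.661
v -1.381 -0.525 -1.768
v -0.509 -0.124 -2.002
v -0.583 -0.943 -2.171
v -1.06 -0.749 -2.109
v -1.015 -0.243 -2.004
v -0.058 -0.213 -1.763
v -0.131 -1.033 -1.932
v 0.122 -0.984 -1.481
v 0.168 -0.478 -1.377
v -0.242 -0.557 -2.106
v -1.169 -0.307 -0.828
v -1.242 -1.127 -0.997
v -1.468 -0.862 -1.383
v -1.422 -0.356 -1.279
v -0.717 -0.397 -0.589
v -0.791 -1.216 -0.758
v -0.285 -1.097 -0.756
v -0.24 -0.591 -0.651
v -1.058 -0.783 -0.654
v 0.393 2.939 -0.002
v 0.697 3.444 0.113
v -0.249 3.865 0.758
v -0.553 3.361 0.642
v 0.557 3.502 -0.13
v -0.39 3.924 0.514
v 0.379 3.432 -0.345
v -0.567 3.853 0.3
v 0.205 3.248 -0.481
v -0.741 3.67 0.164
v 0.073 2.994 -0.507
v -0.873 3.416 0.138
v 0.015 2.728 -0.418
v -0.931 3.149 0.227
v 0.044 2.509 -0.233
v -0.902 2.931 0.411
v 0.152 2.39 0.004
v -0.794 2.811 0.649
v 0.316 2.396 0.24
v -0.63 2.817 0.885
v 0.497 2.526 0.42
v -0.449 2.948 1.065
v 0.655 2.752 0.504
v -0.291 3.173 1.149
v 0.752 3.02 0.472
v -0.194 3.441 1.116
v 0.767 3.27 0.331
v -0.179 3.691 0.975
f 2 1 4
f 2 4 3
f 4 1 5
f 4 5 3
f 5 1 6
f 5 6 3
f 6 1 7
f 6 7 3
f 7 1 8
f 7 8 3
f 8 1 9
f 8 9 3
f 9 1 10
f 9 10 3
f 10 1 11
f 10 11 3
f 11 1 2
f 11 2 3
f 13 12 16
f 13 16 14
f 14 16 17
f 14 17 15
f 16 12 18
f 16 18 17
f 17 18 19
f 17 19 15
f 18 12 20
f 18 20 19
f 19 20 21
f 19 21 15
f 20 12 22
f 20 22 21
f 21 22 23
f 21 23 15
f 22 12 24
f 22 24 23
f 23 24 25
f 23 25 15
f 24 12 26
f 24 26 25
f 25 26 27
f 25 27 15
f 26 12 28
f 26 28 27
f 27 28 29
f 27 29 15
f 28 12 30
f 28 30 29
f 29 30 31
f 29 31 15
f 30 12 32
f 30 32 31
f 31 32 33
f 31 33 15
f 32 12 34
f 32 34 33
f 33 34 35
f 33 35 15
f 34 12 13
f 34 13 35
f 35 13 14
f 35 14 15
f 36 73 52
f 73 47 76
f 52 76 41
f 73 76 52
f 36 52 48
f 52 41 53
f 48 53 37
f 52 53 48
f 36 48 57
f 48 37 58
f 57 58 43
f 48 58 57
f 36 57 69
f 57 43 72
f 69 72 46
f 57 72 69
f 36 69 73
f 69 46 77
f 73 77 47
f 69 77 73
f 37 53 64
f 53 41 67
f 64 67 45
f 53 67 64
f 41 76 54
f 76 47 75
f 54 75 40
f 76 75 54
f 47 77 74
f 77 46 70
f 74 70 38
f 77 70 74
f 46 72 71
f 72 43 59
f 71 59 42
f 72 59 71
f 43 58 63
f 58 37 60
f 63 60 44
f 58 60 63
f 39 65 51
f 65 45 66
f 51 66 40
f 65 66 51
f 39 51 49
f 51 40 50
f 49 50 38
f 51 50 49
f 39 49 56
f 49 38 55
f 56 55 42
f 49 55 56
f 39 56 61
f 56 42 62
f 61 62 44
f 56 62 61
f 39 61 65
f 61 44 68
f 65 68 45
f 61 68 65
f 40 66 54
f 66 45 67
f 54 67 41
f 66 67 54
f 38 50 74
f 50 40 75
f 74 75 47
f 50 75 74
f 42 55 71
f 55 38 70
f 71 70 46
f 55 70 71
f 44 62 63
f 62 42 59
f 63 59 43
f 62 59 63
f 45 68 64
f 68 44 60
f 64 60 37
f 68 60 64
f 79 78 82
f 79 82 80
f 80 82 83
f 80 83 81
f 82 78 84
f 82 84 83
f 83 84 85
f 83 85 81
f 84 78 86
f 84 86 85
f 85 86 87
f 85 87 81
f 86 78 88
f 86 88 87
f 87 88 89
f 87 89 81
f 88 78 90
f 88 90 89
f 89 90 91
f 89 91 81
f 90 78 92
f 90 92 91
f 91 92 93
f 91 93 81
f 92 78 94
f 92 94 93
f 93 94 95
f 93 95 81
f 94 78 96
f 94 96 95
f 95 96 97
f 95 97 81
f 96 78 98
f 96 98 97
f 97 98 99
f 97 99 81
f 98 78 100
f 98 100 99
f 99 100 101
f 99 101 81
f 100 78 102
f 100 102 101
f 101 102 103
f 101 103 81
f 102 78 104
f 102 104 103
f 103 104 105
f 103 105 81
f 104 78 79
f 104 79 105
f 105 79 80
f 105 80 81



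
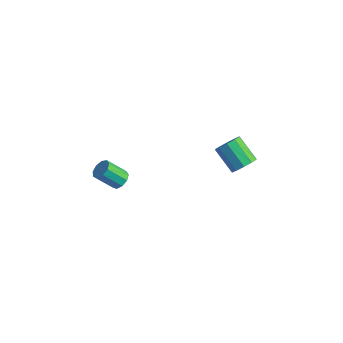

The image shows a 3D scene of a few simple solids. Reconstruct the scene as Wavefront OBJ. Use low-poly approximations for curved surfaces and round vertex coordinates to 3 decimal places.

v -1.899 -3.012 1.257
v -1.409 -3.365 1.338
v -2.09 -4.081 2.344
v -2.581 -3.728 2.263
v -1.388 -3.032 1.589
v -2.069 -3.749 2.595
v -1.606 -2.69 1.685
v -2.288 -3.407 2.69
v -1.962 -2.498 1.581
v -2.644 -3.215 2.586
v -2.288 -2.547 1.325
v -2.97 -3.263 2.33
v -2.432 -2.813 1.038
v -3.114 -3.529 2.043
v -2.327 -3.172 0.853
v -3.009 -3.888 1.858
v -2.022 -3.456 0.858
v -2.703 -4.173 1.863
v -1.659 -3.532 1.049
v -2.34 -4.249 2.055
v 0.767 3.684 -0.61
v 1.276 3.696 0.02
v -0.038 3.788 1.08
v -0.547 3.776 0.45
v 1.194 4.169 -0.122
v -0.119 4.261 0.938
v 0.949 4.457 -0.45
v -0.364 4.549 0.609
v 0.635 4.449 -0.84
v -0.679 4.541 0.22
v 0.37 4.15 -1.141
v -0.943 4.241 -0.082
v 0.258 3.672 -1.24
v -1.056 3.764 -0.18
v 0.339 3.199 -1.098
v -0.974 3.291 -0.038
v 0.584 2.911 -0.769
v -0.729 3.003 0.29
v 0.899 2.919 -0.38
v -0.415 3.011 0.68
v 1.163 3.219 -0.078
v -0.15 3.31 0.981
f 2 1 5
f 2 5 3
f 3 5 6
f 3 6 4
f 5 1 7
f 5 7 6
f 6 7 8
f 6 8 4
f 7 1 9
f 7 9 8
f 8 9 10
f 8 10 4
f 9 1 11
f 9 11 10
f 10 11 12
f 10 12 4
f 11 1 13
f 11 13 12
f 12 13 14
f 12 14 4
f 13 1 15
f 13 15 14
f 14 15 16
f 14 16 4
f 15 1 17
f 15 17 16
f 16 17 18
f 16 18 4
f 17 1 19
f 17 19 18
f 18 19 20
f 18 20 4
f 19 1 2
f 19 2 20
f 20 2 3
f 20 3 4
f 22 21 25
f 22 25 23
f 23 25 26
f 23 26 24
f 25 21 27
f 25 27 26
f 26 27 28
f 26 28 24
f 27 21 29
f 27 29 28
f 28 29 30
f 28 30 24
f 29 21 31
f 29 31 30
f 30 31 32
f 30 32 24
f 31 21 33
f 31 33 32
f 32 33 34
f 32 34 24
f 33 21 35
f 33 35 34
f 34 35 36
f 34 36 24
f 35 21 37
f 35 37 36
f 36 37 38
f 36 38 24
f 37 21 39
f 37 39 38
f 38 39 40
f 38 40 24
f 39 21 41
f 39 41 40
f 40 41 42
f 40 42 24
f 41 21 22
f 41 22 42
f 42 22 23
f 42 23 24



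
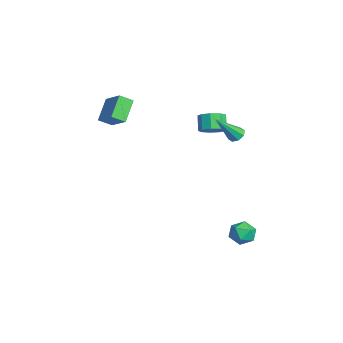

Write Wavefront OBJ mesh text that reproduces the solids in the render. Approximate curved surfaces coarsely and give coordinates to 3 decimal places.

v -1.772 3.142 2.024
v -1.215 2.931 2.496
v -1.85 3.027 3.288
v -2.408 3.238 2.816
v -1.212 3.448 2.436
v -1.847 3.543 3.229
v -1.471 3.821 2.184
v -2.106 3.917 2.976
v -1.871 3.877 1.856
v -2.506 3.973 2.649
v -2.225 3.589 1.607
v -2.86 3.685 2.4
v -2.367 3.092 1.553
v -3.002 3.188 2.346
v -2.231 2.618 1.719
v -2.866 2.714 2.512
v -1.881 2.39 2.028
v -2.516 2.486 2.82
v -1.48 2.513 2.335
v -2.115 2.609 3.127
v -2.596 -2.79 2.987
v -3.579 -2.201 3.985
v -2.617 -2.05 2.529
v -3.6 -1.461 3.528
v -1.46 -2.259 3.792
v -2.443 -1.67 4.791
v -1.481 -1.519 3.335
v -2.464 -0.93 4.333
v 0.799 3.821 3.057
v 1.1 3.53 2.749
v 1.141 2.659 4.483
v 1.304 3.818 2.934
v 1.212 4.107 3.191
v 0.878 4.228 3.371
v 0.498 4.111 3.366
v 0.294 3.824 3.181
v 0.386 3.535 2.923
v 0.72 3.413 2.744
v 1.924 4.034 -3.165
v 2.545 4.522 -3.047
v 2.735 3.038 -3.313
v 3.356 3.526 -3.195
v 2.862 3.355 -2.591
v 2.361 3.971 -2.499
v 2.919 3.589 -3.861
v 2.418 4.205 -3.769
v 3.16 4.248 -3.477
v 3.125 4.103 -2.692
v 2.155 3.457 -3.668
v 2.12 3.312 -2.883
f 2 1 5
f 2 5 3
f 3 5 6
f 3 6 4
f 5 1 7
f 5 7 6
f 6 7 8
f 6 8 4
f 7 1 9
f 7 9 8
f 8 9 10
f 8 10 4
f 9 1 11
f 9 11 10
f 10 11 12
f 10 12 4
f 11 1 13
f 11 13 12
f 12 13 14
f 12 14 4
f 13 1 15
f 13 15 14
f 14 15 16
f 14 16 4
f 15 1 17
f 15 17 16
f 16 17 18
f 16 18 4
f 17 1 19
f 17 19 18
f 18 19 20
f 18 20 4
f 19 1 2
f 19 2 20
f 20 2 3
f 20 3 4
f 22 24 21
f 25 22 21
f 21 24 23
f 23 25 21
f 22 28 24
f 26 22 25
f 26 28 22
f 24 28 23
f 27 25 23
f 23 28 27
f 27 26 25
f 28 26 27
f 30 29 32
f 30 32 31
f 32 29 33
f 32 33 31
f 33 29 34
f 33 34 31
f 34 29 35
f 34 35 31
f 35 29 36
f 35 36 31
f 36 29 37
f 36 37 31
f 37 29 38
f 37 38 31
f 38 29 30
f 38 30 31
f 39 50 44
f 39 44 40
f 39 40 46
f 39 46 49
f 39 49 50
f 40 44 48
f 44 50 43
f 50 49 41
f 49 46 45
f 46 40 47
f 42 48 43
f 42 43 41
f 42 41 45
f 42 45 47
f 42 47 48
f 43 48 44
f 41 43 50
f 45 41 49
f 47 45 46
f 48 47 40



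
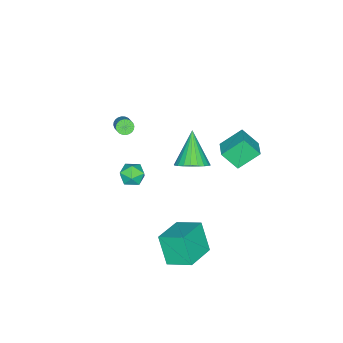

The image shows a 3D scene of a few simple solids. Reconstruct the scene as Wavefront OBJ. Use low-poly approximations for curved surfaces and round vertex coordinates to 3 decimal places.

v 0.955 -2.733 2.087
v 1.293 -2.699 1.719
v 2.002 -2.093 2.426
v 1.665 -2.127 2.793
v 1.186 -2.538 1.688
v 1.896 -1.933 2.395
v 1.045 -2.407 1.718
v 1.754 -1.802 2.424
v 0.89 -2.326 1.804
v 1.599 -1.72 2.51
v 0.745 -2.306 1.933
v 1.454 -1.701 2.639
v 0.632 -2.352 2.085
v 1.341 -1.746 2.791
v 0.568 -2.455 2.238
v 1.277 -1.85 2.944
v 0.563 -2.601 2.367
v 1.272 -1.995 3.074
v 0.618 -2.767 2.454
v 1.327 -2.161 3.161
v 0.724 -2.927 2.485
v 1.434 -2.322 3.192
v 0.866 -3.058 2.456
v 1.575 -2.453 3.162
v 1.021 -3.14 2.37
v 1.73 -2.534 3.076
v 1.166 -3.159 2.241
v 1.875 -2.554 2.947
v 1.279 -3.114 2.089
v 1.988 -2.508 2.795
v 1.343 -3.01 1.936
v 2.052 -2.405 2.642
v 1.348 -2.865 1.806
v 2.057 -2.259 2.513
v 2.35 2.416 2.434
v 2.794 2.995 3.073
v 1.07 1.684 3.986
v 2.515 3.22 2.95
v 2.212 3.323 2.748
v 1.93 3.288 2.499
v 1.711 3.119 2.239
v 1.59 2.844 2.01
v 1.584 2.504 1.845
v 1.695 2.15 1.769
v 1.906 1.836 1.795
v 2.184 1.611 1.918
v 2.487 1.508 2.12
v 2.77 1.544 2.369
v 2.988 1.712 2.629
v 3.109 1.987 2.858
v 3.115 2.328 3.023
v 3.004 2.681 3.099
v 1.163 -1.524 -0.823
v 1.731 -0.932 -0.815
v 1.989 -2.308 -1.505
v 2.557 -1.716 -1.497
v 2.358 -2.102 -0.802
v 1.848 -1.618 -0.38
v 1.872 -1.622 -1.94
v 1.362 -1.138 -1.518
v 2.169 -0.993 -1.506
v 2.469 -1.29 -0.802
v 1.251 -1.95 -1.518
v 1.551 -2.247 -0.814
v 2.816 2.266 -5.174
v 2.339 1.459 -3.521
v 2.663 3.723 -4.506
v 2.186 2.916 -2.854
v 4.714 2.224 -4.646
v 4.237 1.417 -2.994
v 4.561 3.681 -3.979
v 4.084 2.874 -2.326
v -2.44 1.464 -0.688
v -3.347 2.367 0.322
v -2.692 2.385 -1.738
v -3.599 3.289 -0.729
v -1.401 2.131 -0.351
v -2.308 3.035 0.658
v -1.653 3.053 -1.402
v -2.56 3.956 -0.392
f 2 1 5
f 2 5 3
f 3 5 6
f 3 6 4
f 5 1 7
f 5 7 6
f 6 7 8
f 6 8 4
f 7 1 9
f 7 9 8
f 8 9 10
f 8 10 4
f 9 1 11
f 9 11 10
f 10 11 12
f 10 12 4
f 11 1 13
f 11 13 12
f 12 13 14
f 12 14 4
f 13 1 15
f 13 15 14
f 14 15 16
f 14 16 4
f 15 1 17
f 15 17 16
f 16 17 18
f 16 18 4
f 17 1 19
f 17 19 18
f 18 19 20
f 18 20 4
f 19 1 21
f 19 21 20
f 20 21 22
f 20 22 4
f 21 1 23
f 21 23 22
f 22 23 24
f 22 24 4
f 23 1 25
f 23 25 24
f 24 25 26
f 24 26 4
f 25 1 27
f 25 27 26
f 26 27 28
f 26 28 4
f 27 1 29
f 27 29 28
f 28 29 30
f 28 30 4
f 29 1 31
f 29 31 30
f 30 31 32
f 30 32 4
f 31 1 33
f 31 33 32
f 32 33 34
f 32 34 4
f 33 1 2
f 33 2 34
f 34 2 3
f 34 3 4
f 36 35 38
f 36 38 37
f 38 35 39
f 38 39 37
f 39 35 40
f 39 40 37
f 40 35 41
f 40 41 37
f 41 35 42
f 41 42 37
f 42 35 43
f 42 43 37
f 43 35 44
f 43 44 37
f 44 35 45
f 44 45 37
f 45 35 46
f 45 46 37
f 46 35 47
f 46 47 37
f 47 35 48
f 47 48 37
f 48 35 49
f 48 49 37
f 49 35 50
f 49 50 37
f 50 35 51
f 50 51 37
f 51 35 52
f 51 52 37
f 52 35 36
f 52 36 37
f 53 64 58
f 53 58 54
f 53 54 60
f 53 60 63
f 53 63 64
f 54 58 62
f 58 64 57
f 64 63 55
f 63 60 59
f 60 54 61
f 56 62 57
f 56 57 55
f 56 55 59
f 56 59 61
f 56 61 62
f 57 62 58
f 55 57 64
f 59 55 63
f 61 59 60
f 62 61 54
f 66 68 65
f 69 66 65
f 65 68 67
f 67 69 65
f 66 72 68
f 70 66 69
f 70 72 66
f 68 72 67
f 71 69 67
f 67 72 71
f 71 70 69
f 72 70 71
f 74 76 73
f 77 74 73
f 73 76 75
f 75 77 73
f 74 80 76
f 78 74 77
f 78 80 74
f 76 80 75
f 79 77 75
f 75 80 79
f 79 78 77
f 80 78 79



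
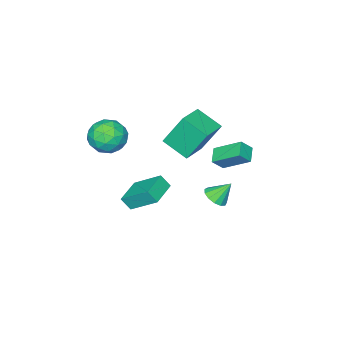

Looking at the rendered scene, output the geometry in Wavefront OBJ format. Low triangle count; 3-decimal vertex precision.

v 2.332 3.132 2.265
v 2.849 2.877 2.697
v 1.768 3.668 3.255
v 2.974 3.242 2.571
v 2.896 3.571 2.348
v 2.639 3.761 2.098
v 2.284 3.752 1.902
v 1.945 3.545 1.82
v 1.728 3.207 1.88
v 1.704 2.845 2.062
v 1.878 2.574 2.308
v 2.197 2.48 2.541
v 2.559 2.593 2.686
v 3.154 -2.911 3.124
v 4.076 -3.526 3.455
v 2.024 -4.194 3.885
v 2.946 -4.809 4.216
v 2.72 -3.792 4.717
v 3.418 -2.999 4.247
v 2.682 -4.721 3.093
v 3.38 -3.928 2.623
v 3.784 -4.645 3.436
v 3.807 -4.071 4.439
v 2.293 -3.649 2.901
v 2.316 -3.075 3.904
v 3.714 -3.106 3.223
v 2.386 -4.614 4.117
v 2.253 -4.016 4.412
v 2.795 -4.378 4.606
v 3.328 -2.796 3.688
v 3.869 -3.158 3.883
v 3.072 -3.314 4.625
v 2.231 -4.562 3.457
v 2.772 -4.924 3.652
v 3.305 -3.342 2.734
v 3.847 -3.704 2.928
v 3.028 -4.406 2.715
v 4.084 -4.125 3.406
v 3.42 -4.88 3.853
v 3.265 -4.828 3.193
v 3.675 -4.362 2.917
v 4.098 -3.788 3.996
v 3.434 -4.542 4.443
v 3.301 -3.944 4.738
v 3.712 -3.478 4.461
v 3.926 -4.446 3.985
v 2.666 -3.178 2.897
v 2.002 -3.932 3.344
v 2.388 -4.242 2.879
v 2.799 -3.776 2.602
v 2.68 -2.84 3.487
v 2.016 -3.595 3.934
v 2.425 -3.358 4.423
v 2.835 -2.892 4.147
v 2.174 -3.274 3.355
v 0.459 1.246 3.977
v -0.037 2.677 4.967
v -0.117 1.5 3.32
v -0.614 2.932 4.31
v 1.154 1.768 3.57
v 0.657 3.2 4.56
v 0.577 2.023 2.913
v 0.081 3.454 3.903
v 1.715 -2.565 -0.945
v 1.956 -3.045 -0.248
v 1.301 -1.005 0.269
v 1.542 -1.485 0.967
v 3.238 -2.035 -1.107
v 3.479 -2.515 -0.409
v 2.824 -0.475 0.108
v 3.065 -0.955 0.805
v -0.573 -2.293 2.944
v -1.175 -1.424 4.85
v -0.837 -0.817 2.187
v -1.44 0.053 4.093
v 1.02 -1.853 3.247
v 0.417 -0.983 5.153
v 0.755 -0.376 2.49
v 0.153 0.493 4.396
f 2 1 4
f 2 4 3
f 4 1 5
f 4 5 3
f 5 1 6
f 5 6 3
f 6 1 7
f 6 7 3
f 7 1 8
f 7 8 3
f 8 1 9
f 8 9 3
f 9 1 10
f 9 10 3
f 10 1 11
f 10 11 3
f 11 1 12
f 11 12 3
f 12 1 13
f 12 13 3
f 13 1 2
f 13 2 3
f 14 51 30
f 51 25 54
f 30 54 19
f 51 54 30
f 14 30 26
f 30 19 31
f 26 31 15
f 30 31 26
f 14 26 35
f 26 15 36
f 35 36 21
f 26 36 35
f 14 35 47
f 35 21 50
f 47 50 24
f 35 50 47
f 14 47 51
f 47 24 55
f 51 55 25
f 47 55 51
f 15 31 42
f 31 19 45
f 42 45 23
f 31 45 42
f 19 54 32
f 54 25 53
f 32 53 18
f 54 53 32
f 25 55 52
f 55 24 48
f 52 48 16
f 55 48 52
f 24 50 49
f 50 21 37
f 49 37 20
f 50 37 49
f 21 36 41
f 36 15 38
f 41 38 22
f 36 38 41
f 17 43 29
f 43 23 44
f 29 44 18
f 43 44 29
f 17 29 27
f 29 18 28
f 27 28 16
f 29 28 27
f 17 27 34
f 27 16 33
f 34 33 20
f 27 33 34
f 17 34 39
f 34 20 40
f 39 40 22
f 34 40 39
f 17 39 43
f 39 22 46
f 43 46 23
f 39 46 43
f 18 44 32
f 44 23 45
f 32 45 19
f 44 45 32
f 16 28 52
f 28 18 53
f 52 53 25
f 28 53 52
f 20 33 49
f 33 16 48
f 49 48 24
f 33 48 49
f 22 40 41
f 40 20 37
f 41 37 21
f 40 37 41
f 23 46 42
f 46 22 38
f 42 38 15
f 46 38 42
f 57 59 56
f 60 57 56
f 56 59 58
f 58 60 56
f 57 63 59
f 61 57 60
f 61 63 57
f 59 63 58
f 62 60 58
f 58 63 62
f 62 61 60
f 63 61 62
f 65 67 64
f 68 65 64
f 64 67 66
f 66 68 64
f 65 71 67
f 69 65 68
f 69 71 65
f 67 71 66
f 70 68 66
f 66 71 70
f 70 69 68
f 71 69 70
f 73 75 72
f 76 73 72
f 72 75 74
f 74 76 72
f 73 79 75
f 77 73 76
f 77 79 73
f 75 79 74
f 78 76 74
f 74 79 78
f 78 77 76
f 79 77 78



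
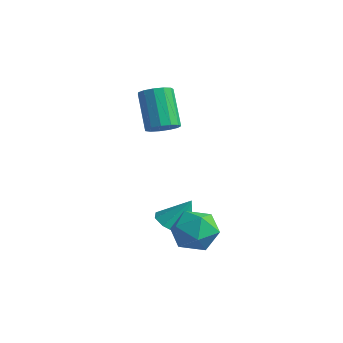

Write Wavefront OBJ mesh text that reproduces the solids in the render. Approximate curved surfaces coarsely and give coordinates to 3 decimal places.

v -3.371 -0.999 0.495
v -3.028 -1.469 0.952
v -4.086 -0.791 2.443
v -4.429 -0.321 1.985
v -2.802 -1.119 0.953
v -3.861 -0.441 2.444
v -2.757 -0.73 0.808
v -3.815 -0.052 2.299
v -2.906 -0.427 0.564
v -3.965 0.251 2.055
v -3.203 -0.306 0.298
v -4.262 0.373 1.789
v -3.554 -0.404 0.094
v -4.612 0.274 1.585
v -3.846 -0.692 0.018
v -4.904 -0.013 1.508
v -3.987 -1.077 0.092
v -5.045 -0.399 1.583
v -3.933 -1.437 0.295
v -4.991 -0.759 1.786
v -3.7 -1.658 0.561
v -4.758 -0.98 2.052
v -3.363 -1.67 0.806
v -4.421 -0.992 2.296
v -1.212 -2.702 -3.39
v -0.609 -2.248 -3.823
v -0.748 -2.138 -2.15
v -1.11 -1.93 -3.779
v -1.66 -1.974 -3.554
v -1.999 -2.358 -3.252
v -1.971 -2.903 -3.015
v -1.588 -3.354 -2.954
v -1.029 -3.5 -3.097
v -0.556 -3.272 -3.377
v -0.39 -2.778 -3.664
v -0.294 -3.847 -2.773
v -0.011 -3.357 -1.862
v 1.291 -3.563 -3.418
v 1.574 -3.073 -2.507
v 1.398 -4.131 -2.515
v 0.418 -4.306 -2.116
v 0.862 -2.614 -3.164
v -0.118 -2.789 -2.765
v 0.703 -2.595 -2.104
v 1.035 -3.532 -1.702
v 0.245 -3.388 -3.578
v 0.577 -4.325 -3.176
f 2 1 5
f 2 5 3
f 3 5 6
f 3 6 4
f 5 1 7
f 5 7 6
f 6 7 8
f 6 8 4
f 7 1 9
f 7 9 8
f 8 9 10
f 8 10 4
f 9 1 11
f 9 11 10
f 10 11 12
f 10 12 4
f 11 1 13
f 11 13 12
f 12 13 14
f 12 14 4
f 13 1 15
f 13 15 14
f 14 15 16
f 14 16 4
f 15 1 17
f 15 17 16
f 16 17 18
f 16 18 4
f 17 1 19
f 17 19 18
f 18 19 20
f 18 20 4
f 19 1 21
f 19 21 20
f 20 21 22
f 20 22 4
f 21 1 23
f 21 23 22
f 22 23 24
f 22 24 4
f 23 1 2
f 23 2 24
f 24 2 3
f 24 3 4
f 26 25 28
f 26 28 27
f 28 25 29
f 28 29 27
f 29 25 30
f 29 30 27
f 30 25 31
f 30 31 27
f 31 25 32
f 31 32 27
f 32 25 33
f 32 33 27
f 33 25 34
f 33 34 27
f 34 25 35
f 34 35 27
f 35 25 26
f 35 26 27
f 36 47 41
f 36 41 37
f 36 37 43
f 36 43 46
f 36 46 47
f 37 41 45
f 41 47 40
f 47 46 38
f 46 43 42
f 43 37 44
f 39 45 40
f 39 40 38
f 39 38 42
f 39 42 44
f 39 44 45
f 40 45 41
f 38 40 47
f 42 38 46
f 44 42 43
f 45 44 37



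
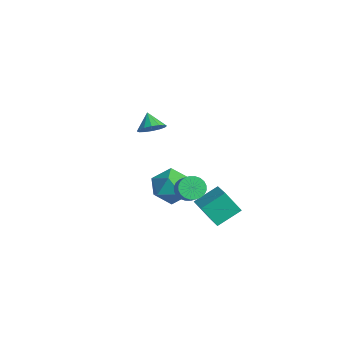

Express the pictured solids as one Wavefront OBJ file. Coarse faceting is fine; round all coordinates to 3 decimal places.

v 1.961 -2.383 -0.588
v 2.403 -2.153 -1.094
v 3.201 -2.288 -0.458
v 2.759 -2.517 0.048
v 2.34 -1.916 -0.965
v 3.139 -2.051 -0.329
v 2.22 -1.75 -0.779
v 3.018 -1.884 -0.143
v 2.06 -1.68 -0.564
v 2.858 -1.815 0.073
v 1.885 -1.717 -0.353
v 2.683 -1.852 0.284
v 1.722 -1.856 -0.177
v 2.52 -1.99 0.46
v 1.595 -2.075 -0.064
v 2.393 -2.209 0.573
v 1.523 -2.34 -0.031
v 2.322 -2.475 0.606
v 1.519 -2.612 -0.082
v 2.317 -2.747 0.554
v 1.581 -2.849 -0.211
v 2.38 -2.984 0.425
v 1.702 -3.016 -0.397
v 2.5 -3.15 0.239
v 1.862 -3.085 -0.613
v 2.66 -3.22 0.024
v 2.037 -3.048 -0.824
v 2.835 -3.183 -0.187
v 2.2 -2.91 -1
v 2.998 -3.044 -0.363
v 2.327 -2.691 -1.113
v 3.125 -2.825 -0.476
v 2.398 -2.425 -1.146
v 3.197 -2.56 -0.509
v 1.766 -1.054 -3.34
v 1.277 -1.73 -2.154
v 1.773 0.265 -2.584
v 1.284 -0.411 -1.399
v 3.056 -1.289 -2.941
v 2.567 -1.965 -1.756
v 3.063 0.03 -2.186
v 2.574 -0.646 -1
v 0.083 -3.451 2.987
v 0.572 -3.691 3.503
v -0.643 -3.369 3.713
v 0.611 -3.305 3.499
v 0.509 -2.958 3.358
v 0.293 -2.743 3.117
v 0.021 -2.718 2.842
v -0.235 -2.89 2.605
v -0.405 -3.212 2.471
v -0.445 -3.598 2.475
v -0.343 -3.945 2.617
v -0.127 -4.159 2.857
v 0.145 -4.184 3.133
v 0.401 -4.013 3.369
v -3.288 -0.868 -2.728
v -2.229 -0.32 -2.983
v -3.131 -1.94 -4.377
v -2.072 -1.392 -4.632
v -2.148 -2.161 -3.689
v -2.245 -1.498 -2.669
v -3.115 -0.762 -4.691
v -3.212 -0.099 -3.671
v -2.122 -0.254 -4.196
v -1.525 -1.118 -3.577
v -3.835 -1.142 -3.783
v -3.238 -2.006 -3.164
f 2 1 5
f 2 5 3
f 3 5 6
f 3 6 4
f 5 1 7
f 5 7 6
f 6 7 8
f 6 8 4
f 7 1 9
f 7 9 8
f 8 9 10
f 8 10 4
f 9 1 11
f 9 11 10
f 10 11 12
f 10 12 4
f 11 1 13
f 11 13 12
f 12 13 14
f 12 14 4
f 13 1 15
f 13 15 14
f 14 15 16
f 14 16 4
f 15 1 17
f 15 17 16
f 16 17 18
f 16 18 4
f 17 1 19
f 17 19 18
f 18 19 20
f 18 20 4
f 19 1 21
f 19 21 20
f 20 21 22
f 20 22 4
f 21 1 23
f 21 23 22
f 22 23 24
f 22 24 4
f 23 1 25
f 23 25 24
f 24 25 26
f 24 26 4
f 25 1 27
f 25 27 26
f 26 27 28
f 26 28 4
f 27 1 29
f 27 29 28
f 28 29 30
f 28 30 4
f 29 1 31
f 29 31 30
f 30 31 32
f 30 32 4
f 31 1 33
f 31 33 32
f 32 33 34
f 32 34 4
f 33 1 2
f 33 2 34
f 34 2 3
f 34 3 4
f 36 38 35
f 39 36 35
f 35 38 37
f 37 39 35
f 36 42 38
f 40 36 39
f 40 42 36
f 38 42 37
f 41 39 37
f 37 42 41
f 41 40 39
f 42 40 41
f 44 43 46
f 44 46 45
f 46 43 47
f 46 47 45
f 47 43 48
f 47 48 45
f 48 43 49
f 48 49 45
f 49 43 50
f 49 50 45
f 50 43 51
f 50 51 45
f 51 43 52
f 51 52 45
f 52 43 53
f 52 53 45
f 53 43 54
f 53 54 45
f 54 43 55
f 54 55 45
f 55 43 56
f 55 56 45
f 56 43 44
f 56 44 45
f 57 68 62
f 57 62 58
f 57 58 64
f 57 64 67
f 57 67 68
f 58 62 66
f 62 68 61
f 68 67 59
f 67 64 63
f 64 58 65
f 60 66 61
f 60 61 59
f 60 59 63
f 60 63 65
f 60 65 66
f 61 66 62
f 59 61 68
f 63 59 67
f 65 63 64
f 66 65 58



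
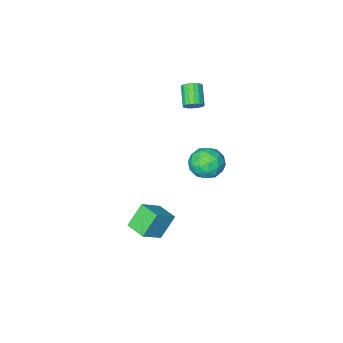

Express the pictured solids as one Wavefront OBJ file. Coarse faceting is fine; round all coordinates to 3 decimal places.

v -1.883 3.838 2.191
v -0.776 3.599 1.869
v -2.524 2.541 0.951
v -1.417 2.302 0.629
v -1.797 1.999 1.702
v -1.401 2.8 2.468
v -1.899 3.34 0.352
v -1.503 4.141 1.118
v -0.786 3.291 0.732
v -0.723 2.462 1.567
v -2.577 3.678 1.253
v -2.514 2.849 2.088
v -1.273 3.832 2.139
v -2.027 2.308 0.681
v -2.25 2.129 1.312
v -1.599 1.989 1.122
v -1.64 3.363 2.491
v -0.99 3.222 2.302
v -1.59 2.282 2.203
v -2.31 2.918 0.518
v -1.66 2.777 0.329
v -1.701 4.151 1.698
v -1.05 4.011 1.508
v -1.71 3.858 0.617
v -0.628 3.511 1.281
v -1.005 2.748 0.553
v -1.289 3.358 0.39
v -1.056 3.829 0.84
v -0.591 3.023 1.772
v -0.968 2.261 1.043
v -1.191 2.083 1.673
v -0.958 2.554 2.124
v -0.597 2.842 1.104
v -2.332 3.879 1.777
v -2.709 3.117 1.048
v -2.342 3.586 0.696
v -2.109 4.057 1.147
v -2.295 3.392 2.267
v -2.672 2.629 1.539
v -2.244 2.311 1.98
v -2.011 2.782 2.43
v -2.703 3.298 1.716
v 1.221 0.791 -5.112
v 0.148 0.695 -3.683
v 1.032 2.197 -5.159
v -0.042 2.101 -3.73
v 2.642 1.019 -4.03
v 1.568 0.923 -2.601
v 2.452 2.425 -4.077
v 1.379 2.329 -2.648
v -3.127 -0.597 3.443
v -2.836 -1.058 3.071
v -3.422 -2.164 3.985
v -3.713 -1.703 4.357
v -2.62 -0.99 3.291
v -3.205 -2.097 4.205
v -2.52 -0.833 3.546
v -3.105 -1.94 4.46
v -2.559 -0.622 3.777
v -3.144 -1.728 4.691
v -2.728 -0.404 3.932
v -3.313 -1.511 4.846
v -2.989 -0.231 3.975
v -3.574 -1.338 4.889
v -3.281 -0.142 3.896
v -3.866 -1.248 4.81
v -3.538 -0.156 3.713
v -4.124 -1.263 4.627
v -3.701 -0.272 3.469
v -4.287 -1.379 4.382
v -3.733 -0.462 3.218
v -4.318 -1.569 4.132
v -3.626 -0.683 3.019
v -4.211 -1.79 3.933
v -3.404 -0.884 2.918
v -3.99 -1.991 3.831
v -3.12 -1.019 2.936
v -3.705 -2.126 3.85
f 1 38 17
f 38 12 41
f 17 41 6
f 38 41 17
f 1 17 13
f 17 6 18
f 13 18 2
f 17 18 13
f 1 13 22
f 13 2 23
f 22 23 8
f 13 23 22
f 1 22 34
f 22 8 37
f 34 37 11
f 22 37 34
f 1 34 38
f 34 11 42
f 38 42 12
f 34 42 38
f 2 18 29
f 18 6 32
f 29 32 10
f 18 32 29
f 6 41 19
f 41 12 40
f 19 40 5
f 41 40 19
f 12 42 39
f 42 11 35
f 39 35 3
f 42 35 39
f 11 37 36
f 37 8 24
f 36 24 7
f 37 24 36
f 8 23 28
f 23 2 25
f 28 25 9
f 23 25 28
f 4 30 16
f 30 10 31
f 16 31 5
f 30 31 16
f 4 16 14
f 16 5 15
f 14 15 3
f 16 15 14
f 4 14 21
f 14 3 20
f 21 20 7
f 14 20 21
f 4 21 26
f 21 7 27
f 26 27 9
f 21 27 26
f 4 26 30
f 26 9 33
f 30 33 10
f 26 33 30
f 5 31 19
f 31 10 32
f 19 32 6
f 31 32 19
f 3 15 39
f 15 5 40
f 39 40 12
f 15 40 39
f 7 20 36
f 20 3 35
f 36 35 11
f 20 35 36
f 9 27 28
f 27 7 24
f 28 24 8
f 27 24 28
f 10 33 29
f 33 9 25
f 29 25 2
f 33 25 29
f 44 46 43
f 47 44 43
f 43 46 45
f 45 47 43
f 44 50 46
f 48 44 47
f 48 50 44
f 46 50 45
f 49 47 45
f 45 50 49
f 49 48 47
f 50 48 49
f 52 51 55
f 52 55 53
f 53 55 56
f 53 56 54
f 55 51 57
f 55 57 56
f 56 57 58
f 56 58 54
f 57 51 59
f 57 59 58
f 58 59 60
f 58 60 54
f 59 51 61
f 59 61 60
f 60 61 62
f 60 62 54
f 61 51 63
f 61 63 62
f 62 63 64
f 62 64 54
f 63 51 65
f 63 65 64
f 64 65 66
f 64 66 54
f 65 51 67
f 65 67 66
f 66 67 68
f 66 68 54
f 67 51 69
f 67 69 68
f 68 69 70
f 68 70 54
f 69 51 71
f 69 71 70
f 70 71 72
f 70 72 54
f 71 51 73
f 71 73 72
f 72 73 74
f 72 74 54
f 73 51 75
f 73 75 74
f 74 75 76
f 74 76 54
f 75 51 77
f 75 77 76
f 76 77 78
f 76 78 54
f 77 51 52
f 77 52 78
f 78 52 53
f 78 53 54



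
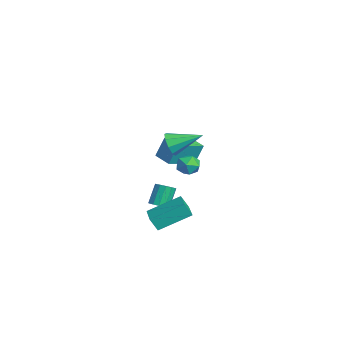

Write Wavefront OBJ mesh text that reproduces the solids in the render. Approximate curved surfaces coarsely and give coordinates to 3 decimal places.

v 3.291 -3.972 -3.24
v 3.158 -4.359 -2.484
v 3.36 -2.216 -2.329
v 3.227 -2.603 -1.573
v 4.693 -4.117 -3.067
v 4.56 -4.504 -2.311
v 4.762 -2.361 -2.156
v 4.629 -2.748 -1.4
v -3.042 -2.54 -1.704
v -3.045 -2.032 -0.399
v -3.983 -0.885 -2.349
v -3.985 -0.378 -1.045
v -2.035 -2.042 -1.895
v -2.037 -1.535 -0.591
v -2.975 -0.388 -2.541
v -2.978 0.12 -1.236
v -1.148 -1.077 -1.649
v -0.462 -0.822 -1.843
v -0.638 -1.818 -0.817
v 0.048 -1.563 -1.011
v -0.438 -1.107 -0.651
v -0.753 -0.649 -1.166
v -0.347 -1.991 -1.494
v -0.662 -1.533 -2.009
v 0.033 -1.387 -1.747
v -0.023 -0.84 -1.226
v -1.077 -1.8 -1.434
v -1.133 -1.253 -0.913
v 1.732 -2.802 1.476
v 2.125 -3.155 2.05
v 2.168 -1.198 2.164
v 2.449 -3.065 1.635
v 2.438 -2.852 1.146
v 2.096 -2.616 0.811
v 1.584 -2.467 0.787
v 1.142 -2.475 1.085
v 0.976 -2.636 1.566
v 1.163 -2.875 2.004
v 1.617 -3.08 2.195
v 0.31 -3.1 -3.732
v 0.637 -3.477 -3.437
v 0.157 -2.997 -2.293
v -0.17 -2.62 -2.588
v 0.818 -3.207 -3.474
v 0.338 -2.728 -2.33
v 0.838 -2.904 -3.593
v 0.358 -2.424 -2.449
v 0.69 -2.662 -3.756
v 0.21 -2.183 -2.612
v 0.421 -2.56 -3.912
v -0.059 -2.08 -2.768
v 0.117 -2.629 -4.01
v -0.362 -2.149 -2.866
v -0.126 -2.847 -4.02
v -0.605 -2.368 -2.876
v -0.23 -3.146 -3.939
v -0.71 -2.667 -2.795
v -0.163 -3.43 -3.792
v -0.643 -2.951 -2.648
v 0.054 -3.609 -3.626
v -0.426 -3.13 -2.482
v 0.352 -3.627 -3.493
v -0.127 -3.147 -2.349
f 2 4 1
f 5 2 1
f 1 4 3
f 3 5 1
f 2 8 4
f 6 2 5
f 6 8 2
f 4 8 3
f 7 5 3
f 3 8 7
f 7 6 5
f 8 6 7
f 10 12 9
f 13 10 9
f 9 12 11
f 11 13 9
f 10 16 12
f 14 10 13
f 14 16 10
f 12 16 11
f 15 13 11
f 11 16 15
f 15 14 13
f 16 14 15
f 17 28 22
f 17 22 18
f 17 18 24
f 17 24 27
f 17 27 28
f 18 22 26
f 22 28 21
f 28 27 19
f 27 24 23
f 24 18 25
f 20 26 21
f 20 21 19
f 20 19 23
f 20 23 25
f 20 25 26
f 21 26 22
f 19 21 28
f 23 19 27
f 25 23 24
f 26 25 18
f 30 29 32
f 30 32 31
f 32 29 33
f 32 33 31
f 33 29 34
f 33 34 31
f 34 29 35
f 34 35 31
f 35 29 36
f 35 36 31
f 36 29 37
f 36 37 31
f 37 29 38
f 37 38 31
f 38 29 39
f 38 39 31
f 39 29 30
f 39 30 31
f 41 40 44
f 41 44 42
f 42 44 45
f 42 45 43
f 44 40 46
f 44 46 45
f 45 46 47
f 45 47 43
f 46 40 48
f 46 48 47
f 47 48 49
f 47 49 43
f 48 40 50
f 48 50 49
f 49 50 51
f 49 51 43
f 50 40 52
f 50 52 51
f 51 52 53
f 51 53 43
f 52 40 54
f 52 54 53
f 53 54 55
f 53 55 43
f 54 40 56
f 54 56 55
f 55 56 57
f 55 57 43
f 56 40 58
f 56 58 57
f 57 58 59
f 57 59 43
f 58 40 60
f 58 60 59
f 59 60 61
f 59 61 43
f 60 40 62
f 60 62 61
f 61 62 63
f 61 63 43
f 62 40 41
f 62 41 63
f 63 41 42
f 63 42 43

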